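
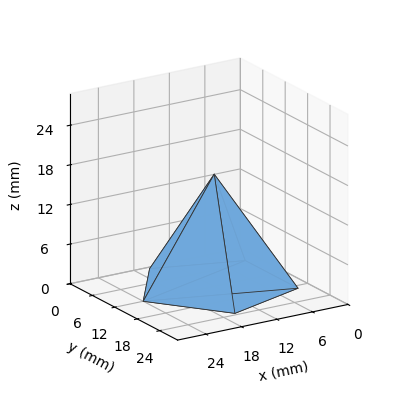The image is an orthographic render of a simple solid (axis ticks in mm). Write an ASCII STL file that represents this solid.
Reading the render: the shape is a regular 5-sided pyramid, base circumscribed radius ≈ 12 mm, apex at z ≈ 17 mm (dimensions read to the nearest mm from the axis ticks). For the STL, each face is triangulated and given an outward normal.

solid part
  facet normal 0.0000 0.0000 -1.0000
    outer loop
      vertex 2.29 19.05 0.00
      vertex 15.71 23.41 0.00
      vertex 24.00 12.00 0.00
    endloop
  endfacet
  facet normal 0.0000 0.0000 -1.0000
    outer loop
      vertex 2.29 4.95 0.00
      vertex 2.29 19.05 0.00
      vertex 24.00 12.00 0.00
    endloop
  endfacet
  facet normal 0.0000 0.0000 -1.0000
    outer loop
      vertex 15.71 0.59 0.00
      vertex 2.29 4.95 0.00
      vertex 24.00 12.00 0.00
    endloop
  endfacet
  facet normal 0.7025 0.5104 0.4959
    outer loop
      vertex 24.00 12.00 0.00
      vertex 15.71 23.41 0.00
      vertex 12.00 12.00 17.00
    endloop
  endfacet
  facet normal -0.2683 0.8259 0.4958
    outer loop
      vertex 15.71 23.41 0.00
      vertex 2.29 19.05 0.00
      vertex 12.00 12.00 17.00
    endloop
  endfacet
  facet normal -0.8683 0.0000 0.4960
    outer loop
      vertex 2.29 19.05 0.00
      vertex 2.29 4.95 0.00
      vertex 12.00 12.00 17.00
    endloop
  endfacet
  facet normal -0.2683 -0.8259 0.4958
    outer loop
      vertex 2.29 4.95 0.00
      vertex 15.71 0.59 0.00
      vertex 12.00 12.00 17.00
    endloop
  endfacet
  facet normal 0.7025 -0.5104 0.4959
    outer loop
      vertex 15.71 0.59 0.00
      vertex 24.00 12.00 0.00
      vertex 12.00 12.00 17.00
    endloop
  endfacet
endsolid part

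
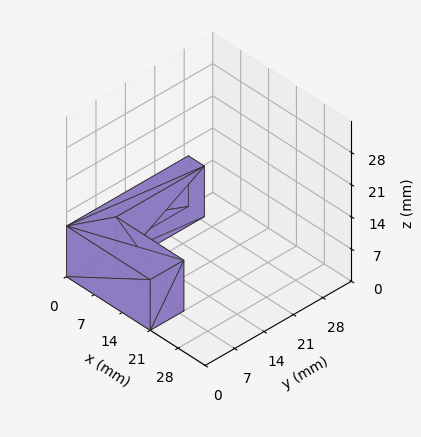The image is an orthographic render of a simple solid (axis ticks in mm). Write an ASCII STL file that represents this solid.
Reading the render: the shape is an L-shaped prism: outer 21 × 29 mm, arm thicknesses ≈ 8 mm (horizontal) and 4 mm (vertical), extruded 11 mm in z (dimensions read to the nearest mm from the axis ticks). For the STL, each face is triangulated and given an outward normal.

solid part
  facet normal 0.0000 0.0000 -1.0000
    outer loop
      vertex 21.000 8.000 0.000
      vertex 21.000 0.000 0.000
      vertex 0.000 0.000 0.000
    endloop
  endfacet
  facet normal 0.0000 0.0000 -1.0000
    outer loop
      vertex 4.000 8.000 0.000
      vertex 21.000 8.000 0.000
      vertex 0.000 0.000 0.000
    endloop
  endfacet
  facet normal 0.0000 0.0000 -1.0000
    outer loop
      vertex 4.000 29.000 0.000
      vertex 4.000 8.000 0.000
      vertex 0.000 0.000 0.000
    endloop
  endfacet
  facet normal 0.0000 0.0000 -1.0000
    outer loop
      vertex 0.000 29.000 0.000
      vertex 4.000 29.000 0.000
      vertex 0.000 0.000 0.000
    endloop
  endfacet
  facet normal 0.0000 0.0000 1.0000
    outer loop
      vertex 0.000 0.000 11.000
      vertex 21.000 0.000 11.000
      vertex 21.000 8.000 11.000
    endloop
  endfacet
  facet normal 0.0000 0.0000 1.0000
    outer loop
      vertex 0.000 0.000 11.000
      vertex 21.000 8.000 11.000
      vertex 4.000 8.000 11.000
    endloop
  endfacet
  facet normal 0.0000 0.0000 1.0000
    outer loop
      vertex 0.000 0.000 11.000
      vertex 4.000 8.000 11.000
      vertex 4.000 29.000 11.000
    endloop
  endfacet
  facet normal 0.0000 0.0000 1.0000
    outer loop
      vertex 0.000 0.000 11.000
      vertex 4.000 29.000 11.000
      vertex 0.000 29.000 11.000
    endloop
  endfacet
  facet normal 0.0000 -1.0000 0.0000
    outer loop
      vertex 0.000 0.000 0.000
      vertex 21.000 0.000 0.000
      vertex 21.000 0.000 11.000
    endloop
  endfacet
  facet normal 0.0000 -1.0000 0.0000
    outer loop
      vertex 0.000 0.000 0.000
      vertex 21.000 0.000 11.000
      vertex 0.000 0.000 11.000
    endloop
  endfacet
  facet normal 1.0000 0.0000 0.0000
    outer loop
      vertex 21.000 0.000 0.000
      vertex 21.000 8.000 0.000
      vertex 21.000 8.000 11.000
    endloop
  endfacet
  facet normal 1.0000 0.0000 0.0000
    outer loop
      vertex 21.000 0.000 0.000
      vertex 21.000 8.000 11.000
      vertex 21.000 0.000 11.000
    endloop
  endfacet
  facet normal 0.0000 1.0000 0.0000
    outer loop
      vertex 21.000 8.000 0.000
      vertex 4.000 8.000 0.000
      vertex 4.000 8.000 11.000
    endloop
  endfacet
  facet normal 0.0000 1.0000 0.0000
    outer loop
      vertex 21.000 8.000 0.000
      vertex 4.000 8.000 11.000
      vertex 21.000 8.000 11.000
    endloop
  endfacet
  facet normal 1.0000 0.0000 0.0000
    outer loop
      vertex 4.000 8.000 0.000
      vertex 4.000 29.000 0.000
      vertex 4.000 29.000 11.000
    endloop
  endfacet
  facet normal 1.0000 0.0000 0.0000
    outer loop
      vertex 4.000 8.000 0.000
      vertex 4.000 29.000 11.000
      vertex 4.000 8.000 11.000
    endloop
  endfacet
  facet normal 0.0000 1.0000 0.0000
    outer loop
      vertex 4.000 29.000 0.000
      vertex 0.000 29.000 0.000
      vertex 0.000 29.000 11.000
    endloop
  endfacet
  facet normal 0.0000 1.0000 0.0000
    outer loop
      vertex 4.000 29.000 0.000
      vertex 0.000 29.000 11.000
      vertex 4.000 29.000 11.000
    endloop
  endfacet
  facet normal -1.0000 0.0000 0.0000
    outer loop
      vertex 0.000 29.000 0.000
      vertex 0.000 0.000 0.000
      vertex 0.000 0.000 11.000
    endloop
  endfacet
  facet normal -1.0000 0.0000 0.0000
    outer loop
      vertex 0.000 29.000 0.000
      vertex 0.000 0.000 11.000
      vertex 0.000 29.000 11.000
    endloop
  endfacet
endsolid part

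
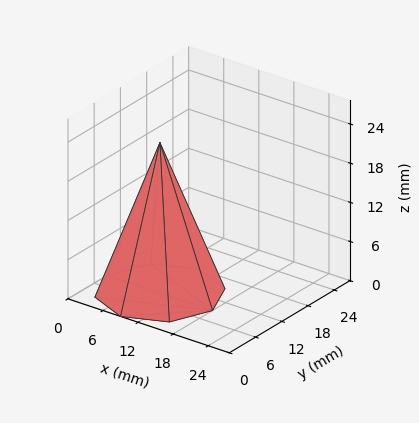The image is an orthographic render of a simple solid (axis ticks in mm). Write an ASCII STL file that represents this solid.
Reading the render: the shape is a regular 8-sided pyramid, base circumscribed radius ≈ 9 mm, apex at z ≈ 23 mm (dimensions read to the nearest mm from the axis ticks). For the STL, each face is triangulated and given an outward normal.

solid part
  facet normal 0.0000 0.0000 -1.0000
    outer loop
      vertex 9.00 18.00 0.00
      vertex 15.36 15.36 0.00
      vertex 18.00 9.00 0.00
    endloop
  endfacet
  facet normal 0.0000 0.0000 -1.0000
    outer loop
      vertex 2.64 15.36 0.00
      vertex 9.00 18.00 0.00
      vertex 18.00 9.00 0.00
    endloop
  endfacet
  facet normal 0.0000 0.0000 -1.0000
    outer loop
      vertex 0.00 9.00 0.00
      vertex 2.64 15.36 0.00
      vertex 18.00 9.00 0.00
    endloop
  endfacet
  facet normal 0.0000 0.0000 -1.0000
    outer loop
      vertex 2.64 2.64 0.00
      vertex 0.00 9.00 0.00
      vertex 18.00 9.00 0.00
    endloop
  endfacet
  facet normal 0.0000 0.0000 -1.0000
    outer loop
      vertex 9.00 0.00 0.00
      vertex 2.64 2.64 0.00
      vertex 18.00 9.00 0.00
    endloop
  endfacet
  facet normal 0.0000 0.0000 -1.0000
    outer loop
      vertex 15.36 2.64 0.00
      vertex 9.00 0.00 0.00
      vertex 18.00 9.00 0.00
    endloop
  endfacet
  facet normal 0.8686 0.3606 0.3399
    outer loop
      vertex 18.00 9.00 0.00
      vertex 15.36 15.36 0.00
      vertex 9.00 9.00 23.00
    endloop
  endfacet
  facet normal 0.3606 0.8686 0.3399
    outer loop
      vertex 15.36 15.36 0.00
      vertex 9.00 18.00 0.00
      vertex 9.00 9.00 23.00
    endloop
  endfacet
  facet normal -0.3606 0.8686 0.3399
    outer loop
      vertex 9.00 18.00 0.00
      vertex 2.64 15.36 0.00
      vertex 9.00 9.00 23.00
    endloop
  endfacet
  facet normal -0.8686 0.3606 0.3399
    outer loop
      vertex 2.64 15.36 0.00
      vertex 0.00 9.00 0.00
      vertex 9.00 9.00 23.00
    endloop
  endfacet
  facet normal -0.8686 -0.3606 0.3399
    outer loop
      vertex 0.00 9.00 0.00
      vertex 2.64 2.64 0.00
      vertex 9.00 9.00 23.00
    endloop
  endfacet
  facet normal -0.3606 -0.8686 0.3399
    outer loop
      vertex 2.64 2.64 0.00
      vertex 9.00 0.00 0.00
      vertex 9.00 9.00 23.00
    endloop
  endfacet
  facet normal 0.3606 -0.8686 0.3399
    outer loop
      vertex 9.00 0.00 0.00
      vertex 15.36 2.64 0.00
      vertex 9.00 9.00 23.00
    endloop
  endfacet
  facet normal 0.8686 -0.3606 0.3399
    outer loop
      vertex 15.36 2.64 0.00
      vertex 18.00 9.00 0.00
      vertex 9.00 9.00 23.00
    endloop
  endfacet
endsolid part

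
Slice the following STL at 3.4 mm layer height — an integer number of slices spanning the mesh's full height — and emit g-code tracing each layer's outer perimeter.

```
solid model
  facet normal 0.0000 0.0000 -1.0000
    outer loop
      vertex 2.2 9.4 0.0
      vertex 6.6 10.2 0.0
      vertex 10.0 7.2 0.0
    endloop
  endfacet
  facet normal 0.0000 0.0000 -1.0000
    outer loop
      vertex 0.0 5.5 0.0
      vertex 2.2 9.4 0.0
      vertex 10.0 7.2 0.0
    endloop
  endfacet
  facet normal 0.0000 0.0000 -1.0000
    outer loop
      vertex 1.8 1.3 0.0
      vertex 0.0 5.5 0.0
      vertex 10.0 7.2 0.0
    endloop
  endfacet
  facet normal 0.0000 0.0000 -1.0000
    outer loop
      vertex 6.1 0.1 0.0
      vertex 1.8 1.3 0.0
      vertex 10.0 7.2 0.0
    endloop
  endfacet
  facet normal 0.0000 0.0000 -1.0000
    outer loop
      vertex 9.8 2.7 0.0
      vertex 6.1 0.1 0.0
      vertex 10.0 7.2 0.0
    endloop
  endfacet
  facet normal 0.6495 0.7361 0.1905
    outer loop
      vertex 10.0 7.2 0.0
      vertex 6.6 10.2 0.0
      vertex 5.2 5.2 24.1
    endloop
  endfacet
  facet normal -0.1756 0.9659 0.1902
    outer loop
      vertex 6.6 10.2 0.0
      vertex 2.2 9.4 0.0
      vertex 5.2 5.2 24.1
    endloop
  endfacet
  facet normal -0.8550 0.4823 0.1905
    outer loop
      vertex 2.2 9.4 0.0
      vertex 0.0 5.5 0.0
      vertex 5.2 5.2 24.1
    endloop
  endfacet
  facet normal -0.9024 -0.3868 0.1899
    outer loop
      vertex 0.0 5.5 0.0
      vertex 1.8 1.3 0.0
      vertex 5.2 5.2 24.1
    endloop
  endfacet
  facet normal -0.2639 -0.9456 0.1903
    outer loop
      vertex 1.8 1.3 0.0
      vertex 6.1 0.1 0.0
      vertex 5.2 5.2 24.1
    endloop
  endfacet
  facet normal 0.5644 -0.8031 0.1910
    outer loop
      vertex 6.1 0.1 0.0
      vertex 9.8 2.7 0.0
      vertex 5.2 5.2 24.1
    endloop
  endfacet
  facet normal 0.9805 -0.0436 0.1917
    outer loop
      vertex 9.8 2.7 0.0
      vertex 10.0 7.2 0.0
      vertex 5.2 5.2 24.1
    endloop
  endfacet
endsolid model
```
; perimeter-only toolpath
G21 ; units = mm
G90 ; absolute positioning
G28 ; home
; layer 1
G0 Z3.4
G0 X9.3 Y6.9
G1 X6.4 Y9.5
G1 X2.6 Y8.8
G1 X0.7 Y5.5
G1 X2.3 Y1.9
G1 X6.0 Y0.8
G1 X9.1 Y3.1
G1 X9.3 Y6.9
; layer 2
G0 Z6.9
G0 X8.6 Y6.6
G1 X6.2 Y8.8
G1 X3.1 Y8.2
G1 X1.5 Y5.4
G1 X2.8 Y2.4
G1 X5.8 Y1.6
G1 X8.5 Y3.4
G1 X8.6 Y6.6
; layer 3
G0 Z10.3
G0 X7.9 Y6.3
G1 X6.0 Y8.1
G1 X3.5 Y7.6
G1 X2.2 Y5.4
G1 X3.3 Y3.0
G1 X5.7 Y2.3
G1 X7.8 Y3.8
G1 X7.9 Y6.3
; layer 4
G0 Z13.8
G0 X7.3 Y6.1
G1 X5.8 Y7.3
G1 X3.9 Y7.0
G1 X3.0 Y5.3
G1 X3.7 Y3.5
G1 X5.6 Y3.0
G1 X7.2 Y4.1
G1 X7.3 Y6.1
; layer 5
G0 Z17.2
G0 X6.6 Y5.8
G1 X5.6 Y6.6
G1 X4.3 Y6.4
G1 X3.7 Y5.3
G1 X4.2 Y4.1
G1 X5.5 Y3.7
G1 X6.5 Y4.5
G1 X6.6 Y5.8
; layer 6
G0 Z20.7
G0 X5.9 Y5.5
G1 X5.4 Y5.9
G1 X4.8 Y5.8
G1 X4.5 Y5.2
G1 X4.7 Y4.6
G1 X5.3 Y4.5
G1 X5.9 Y4.8
G1 X5.9 Y5.5
M2 ; end

The solid is a regular 7-sided pyramid, base circumscribed radius ≈ 5.2 mm, apex at z ≈ 24.1 mm. Slicing at Δz = 3.4 mm — 7 equal slices spanning the solid's height, so layer i sits at z = i·h/7 — gives 6 non-empty perimeters. Each is a 7-segment closed polygon; G0 lifts to the layer z and rapids to the start vertex, then G1 traces the edges. The cross-section shrinks linearly with z (the slice at the apex is degenerate and omitted).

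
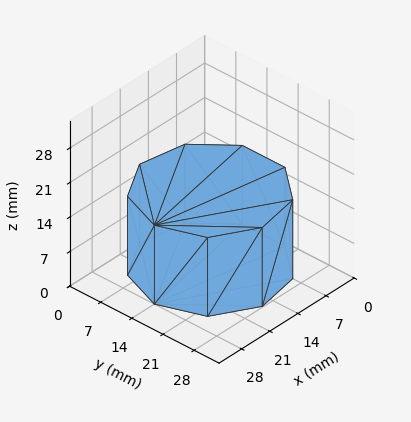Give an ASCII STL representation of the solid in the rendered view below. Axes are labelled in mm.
Reading the render: the shape is a regular 9-sided prism (a cylinder approximated with 9 flat sides), circumscribed radius ≈ 14 mm, height ≈ 16 mm (dimensions read to the nearest mm from the axis ticks). For the STL, each face is triangulated and given an outward normal.

solid part
  facet normal 0.0000 0.0000 -1.0000
    outer loop
      vertex 16.43 27.79 0.00
      vertex 24.72 23.00 0.00
      vertex 28.00 14.00 0.00
    endloop
  endfacet
  facet normal 0.0000 0.0000 -1.0000
    outer loop
      vertex 7.00 26.12 0.00
      vertex 16.43 27.79 0.00
      vertex 28.00 14.00 0.00
    endloop
  endfacet
  facet normal 0.0000 0.0000 -1.0000
    outer loop
      vertex 0.84 18.79 0.00
      vertex 7.00 26.12 0.00
      vertex 28.00 14.00 0.00
    endloop
  endfacet
  facet normal 0.0000 0.0000 -1.0000
    outer loop
      vertex 0.84 9.21 0.00
      vertex 0.84 18.79 0.00
      vertex 28.00 14.00 0.00
    endloop
  endfacet
  facet normal 0.0000 0.0000 -1.0000
    outer loop
      vertex 7.00 1.88 0.00
      vertex 0.84 9.21 0.00
      vertex 28.00 14.00 0.00
    endloop
  endfacet
  facet normal 0.0000 0.0000 -1.0000
    outer loop
      vertex 16.43 0.21 0.00
      vertex 7.00 1.88 0.00
      vertex 28.00 14.00 0.00
    endloop
  endfacet
  facet normal 0.0000 0.0000 -1.0000
    outer loop
      vertex 24.72 5.00 0.00
      vertex 16.43 0.21 0.00
      vertex 28.00 14.00 0.00
    endloop
  endfacet
  facet normal 0.0000 0.0000 1.0000
    outer loop
      vertex 28.00 14.00 16.00
      vertex 24.72 23.00 16.00
      vertex 16.43 27.79 16.00
    endloop
  endfacet
  facet normal 0.0000 0.0000 1.0000
    outer loop
      vertex 28.00 14.00 16.00
      vertex 16.43 27.79 16.00
      vertex 7.00 26.12 16.00
    endloop
  endfacet
  facet normal 0.0000 0.0000 1.0000
    outer loop
      vertex 28.00 14.00 16.00
      vertex 7.00 26.12 16.00
      vertex 0.84 18.79 16.00
    endloop
  endfacet
  facet normal 0.0000 0.0000 1.0000
    outer loop
      vertex 28.00 14.00 16.00
      vertex 0.84 18.79 16.00
      vertex 0.84 9.21 16.00
    endloop
  endfacet
  facet normal 0.0000 0.0000 1.0000
    outer loop
      vertex 28.00 14.00 16.00
      vertex 0.84 9.21 16.00
      vertex 7.00 1.88 16.00
    endloop
  endfacet
  facet normal 0.0000 0.0000 1.0000
    outer loop
      vertex 28.00 14.00 16.00
      vertex 7.00 1.88 16.00
      vertex 16.43 0.21 16.00
    endloop
  endfacet
  facet normal 0.0000 0.0000 1.0000
    outer loop
      vertex 28.00 14.00 16.00
      vertex 16.43 0.21 16.00
      vertex 24.72 5.00 16.00
    endloop
  endfacet
  facet normal 0.9395 0.3424 0.0000
    outer loop
      vertex 28.00 14.00 0.00
      vertex 24.72 23.00 0.00
      vertex 24.72 23.00 16.00
    endloop
  endfacet
  facet normal 0.9395 0.3424 0.0000
    outer loop
      vertex 28.00 14.00 0.00
      vertex 24.72 23.00 16.00
      vertex 28.00 14.00 16.00
    endloop
  endfacet
  facet normal 0.5003 0.8659 0.0000
    outer loop
      vertex 24.72 23.00 0.00
      vertex 16.43 27.79 0.00
      vertex 16.43 27.79 16.00
    endloop
  endfacet
  facet normal 0.5003 0.8659 0.0000
    outer loop
      vertex 24.72 23.00 0.00
      vertex 16.43 27.79 16.00
      vertex 24.72 23.00 16.00
    endloop
  endfacet
  facet normal -0.1744 0.9847 0.0000
    outer loop
      vertex 16.43 27.79 0.00
      vertex 7.00 26.12 0.00
      vertex 7.00 26.12 16.00
    endloop
  endfacet
  facet normal -0.1744 0.9847 0.0000
    outer loop
      vertex 16.43 27.79 0.00
      vertex 7.00 26.12 16.00
      vertex 16.43 27.79 16.00
    endloop
  endfacet
  facet normal -0.7656 0.6434 0.0000
    outer loop
      vertex 7.00 26.12 0.00
      vertex 0.84 18.79 0.00
      vertex 0.84 18.79 16.00
    endloop
  endfacet
  facet normal -0.7656 0.6434 0.0000
    outer loop
      vertex 7.00 26.12 0.00
      vertex 0.84 18.79 16.00
      vertex 7.00 26.12 16.00
    endloop
  endfacet
  facet normal -1.0000 0.0000 0.0000
    outer loop
      vertex 0.84 18.79 0.00
      vertex 0.84 9.21 0.00
      vertex 0.84 9.21 16.00
    endloop
  endfacet
  facet normal -1.0000 0.0000 0.0000
    outer loop
      vertex 0.84 18.79 0.00
      vertex 0.84 9.21 16.00
      vertex 0.84 18.79 16.00
    endloop
  endfacet
  facet normal -0.7656 -0.6434 0.0000
    outer loop
      vertex 0.84 9.21 0.00
      vertex 7.00 1.88 0.00
      vertex 7.00 1.88 16.00
    endloop
  endfacet
  facet normal -0.7656 -0.6434 0.0000
    outer loop
      vertex 0.84 9.21 0.00
      vertex 7.00 1.88 16.00
      vertex 0.84 9.21 16.00
    endloop
  endfacet
  facet normal -0.1744 -0.9847 0.0000
    outer loop
      vertex 7.00 1.88 0.00
      vertex 16.43 0.21 0.00
      vertex 16.43 0.21 16.00
    endloop
  endfacet
  facet normal -0.1744 -0.9847 0.0000
    outer loop
      vertex 7.00 1.88 0.00
      vertex 16.43 0.21 16.00
      vertex 7.00 1.88 16.00
    endloop
  endfacet
  facet normal 0.5003 -0.8659 0.0000
    outer loop
      vertex 16.43 0.21 0.00
      vertex 24.72 5.00 0.00
      vertex 24.72 5.00 16.00
    endloop
  endfacet
  facet normal 0.5003 -0.8659 0.0000
    outer loop
      vertex 16.43 0.21 0.00
      vertex 24.72 5.00 16.00
      vertex 16.43 0.21 16.00
    endloop
  endfacet
  facet normal 0.9395 -0.3424 0.0000
    outer loop
      vertex 24.72 5.00 0.00
      vertex 28.00 14.00 0.00
      vertex 28.00 14.00 16.00
    endloop
  endfacet
  facet normal 0.9395 -0.3424 0.0000
    outer loop
      vertex 24.72 5.00 0.00
      vertex 28.00 14.00 16.00
      vertex 24.72 5.00 16.00
    endloop
  endfacet
endsolid part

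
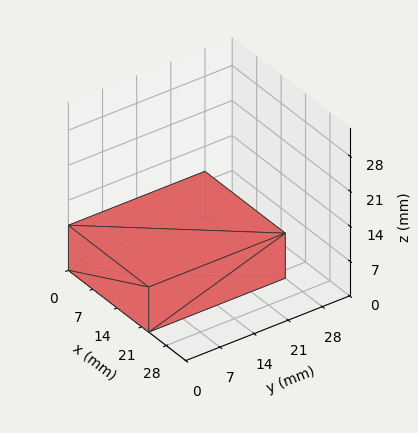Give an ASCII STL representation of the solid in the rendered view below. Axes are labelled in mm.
Reading the render: the shape is a rectangular box, roughly 23 × 28 mm footprint and 9 mm tall (dimensions read to the nearest mm from the axis ticks). For the STL, each face is triangulated and given an outward normal.

solid part
  facet normal 0.0000 0.0000 -1.0000
    outer loop
      vertex 23.000 28.000 0.000
      vertex 23.000 0.000 0.000
      vertex 0.000 0.000 0.000
    endloop
  endfacet
  facet normal 0.0000 0.0000 -1.0000
    outer loop
      vertex 0.000 28.000 0.000
      vertex 23.000 28.000 0.000
      vertex 0.000 0.000 0.000
    endloop
  endfacet
  facet normal 0.0000 0.0000 1.0000
    outer loop
      vertex 0.000 0.000 9.000
      vertex 23.000 0.000 9.000
      vertex 23.000 28.000 9.000
    endloop
  endfacet
  facet normal 0.0000 0.0000 1.0000
    outer loop
      vertex 0.000 0.000 9.000
      vertex 23.000 28.000 9.000
      vertex 0.000 28.000 9.000
    endloop
  endfacet
  facet normal 0.0000 -1.0000 0.0000
    outer loop
      vertex 0.000 0.000 0.000
      vertex 23.000 0.000 0.000
      vertex 23.000 0.000 9.000
    endloop
  endfacet
  facet normal 0.0000 -1.0000 0.0000
    outer loop
      vertex 0.000 0.000 0.000
      vertex 23.000 0.000 9.000
      vertex 0.000 0.000 9.000
    endloop
  endfacet
  facet normal 0.0000 1.0000 0.0000
    outer loop
      vertex 23.000 28.000 9.000
      vertex 23.000 28.000 0.000
      vertex 0.000 28.000 0.000
    endloop
  endfacet
  facet normal 0.0000 1.0000 0.0000
    outer loop
      vertex 0.000 28.000 9.000
      vertex 23.000 28.000 9.000
      vertex 0.000 28.000 0.000
    endloop
  endfacet
  facet normal -1.0000 0.0000 0.0000
    outer loop
      vertex 0.000 28.000 9.000
      vertex 0.000 28.000 0.000
      vertex 0.000 0.000 0.000
    endloop
  endfacet
  facet normal -1.0000 0.0000 0.0000
    outer loop
      vertex 0.000 0.000 9.000
      vertex 0.000 28.000 9.000
      vertex 0.000 0.000 0.000
    endloop
  endfacet
  facet normal 1.0000 0.0000 0.0000
    outer loop
      vertex 23.000 0.000 0.000
      vertex 23.000 28.000 0.000
      vertex 23.000 28.000 9.000
    endloop
  endfacet
  facet normal 1.0000 0.0000 0.0000
    outer loop
      vertex 23.000 0.000 0.000
      vertex 23.000 28.000 9.000
      vertex 23.000 0.000 9.000
    endloop
  endfacet
endsolid part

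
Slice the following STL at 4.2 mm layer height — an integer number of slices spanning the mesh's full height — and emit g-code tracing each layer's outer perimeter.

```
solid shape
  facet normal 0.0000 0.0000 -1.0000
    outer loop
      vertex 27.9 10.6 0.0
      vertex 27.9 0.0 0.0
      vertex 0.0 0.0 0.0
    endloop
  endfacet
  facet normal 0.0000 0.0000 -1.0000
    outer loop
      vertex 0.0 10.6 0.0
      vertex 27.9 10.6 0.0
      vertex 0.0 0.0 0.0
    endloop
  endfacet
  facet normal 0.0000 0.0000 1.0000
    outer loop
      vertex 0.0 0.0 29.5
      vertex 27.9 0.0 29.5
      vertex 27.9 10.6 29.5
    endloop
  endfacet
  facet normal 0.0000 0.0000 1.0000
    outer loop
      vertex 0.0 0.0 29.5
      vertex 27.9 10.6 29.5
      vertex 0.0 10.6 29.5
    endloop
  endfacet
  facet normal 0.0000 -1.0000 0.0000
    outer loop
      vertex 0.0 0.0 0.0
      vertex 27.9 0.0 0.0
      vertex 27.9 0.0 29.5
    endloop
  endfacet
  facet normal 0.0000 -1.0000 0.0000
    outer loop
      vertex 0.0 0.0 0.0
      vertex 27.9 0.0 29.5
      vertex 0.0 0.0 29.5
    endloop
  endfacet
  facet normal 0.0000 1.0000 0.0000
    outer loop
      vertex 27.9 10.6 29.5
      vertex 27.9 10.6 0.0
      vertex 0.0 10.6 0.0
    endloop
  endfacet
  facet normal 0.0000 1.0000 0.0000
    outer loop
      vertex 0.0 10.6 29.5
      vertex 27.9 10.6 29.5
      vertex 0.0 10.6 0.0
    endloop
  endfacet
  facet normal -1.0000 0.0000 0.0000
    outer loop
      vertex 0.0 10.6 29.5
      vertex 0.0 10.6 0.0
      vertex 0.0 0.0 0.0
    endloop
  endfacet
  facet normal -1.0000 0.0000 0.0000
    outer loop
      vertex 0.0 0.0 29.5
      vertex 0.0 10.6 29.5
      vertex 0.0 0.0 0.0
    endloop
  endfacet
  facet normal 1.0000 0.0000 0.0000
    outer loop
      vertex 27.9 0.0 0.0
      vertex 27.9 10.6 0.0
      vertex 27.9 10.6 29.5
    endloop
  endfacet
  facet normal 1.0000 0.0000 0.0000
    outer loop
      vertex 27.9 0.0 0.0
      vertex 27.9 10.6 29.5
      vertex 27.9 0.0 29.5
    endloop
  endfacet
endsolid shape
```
; perimeter-only toolpath
G21 ; units = mm
G90 ; absolute positioning
G28 ; home
; layer 1
G0 Z4.2
G0 X0.0 Y0.0
G1 X27.9 Y0.0
G1 X27.9 Y10.6
G1 X0.0 Y10.6
G1 X0.0 Y0.0
; layer 2
G0 Z8.4
G0 X0.0 Y0.0
G1 X27.9 Y0.0
G1 X27.9 Y10.6
G1 X0.0 Y10.6
G1 X0.0 Y0.0
; layer 3
G0 Z12.6
G0 X0.0 Y0.0
G1 X27.9 Y0.0
G1 X27.9 Y10.6
G1 X0.0 Y10.6
G1 X0.0 Y0.0
; layer 4
G0 Z16.9
G0 X0.0 Y0.0
G1 X27.9 Y0.0
G1 X27.9 Y10.6
G1 X0.0 Y10.6
G1 X0.0 Y0.0
; layer 5
G0 Z21.1
G0 X0.0 Y0.0
G1 X27.9 Y0.0
G1 X27.9 Y10.6
G1 X0.0 Y10.6
G1 X0.0 Y0.0
; layer 6
G0 Z25.3
G0 X0.0 Y0.0
G1 X27.9 Y0.0
G1 X27.9 Y10.6
G1 X0.0 Y10.6
G1 X0.0 Y0.0
; layer 7
G0 Z29.5
G0 X0.0 Y0.0
G1 X27.9 Y0.0
G1 X27.9 Y10.6
G1 X0.0 Y10.6
G1 X0.0 Y0.0
M2 ; end

The solid is a rectangular box, roughly 27.9 × 10.6 mm footprint and 29.5 mm tall. Slicing at Δz = 4.2 mm — 7 equal slices spanning the solid's height, so layer i sits at z = i·h/7 — gives 7 non-empty perimeters. Each is a 4-segment closed polygon; G0 lifts to the layer z and rapids to the start vertex, then G1 traces the edges.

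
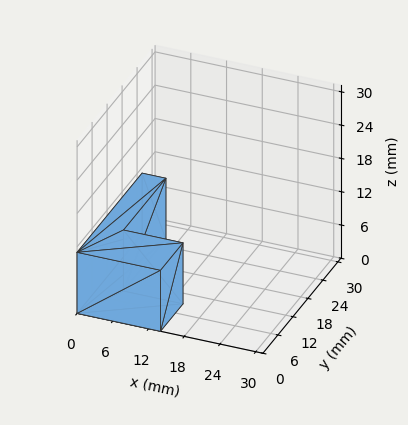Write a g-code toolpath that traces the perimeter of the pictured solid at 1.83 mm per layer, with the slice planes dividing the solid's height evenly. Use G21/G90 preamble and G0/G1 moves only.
Reading the render: the shape is an L-shaped prism: outer 14 × 26 mm, arm thicknesses ≈ 9 mm (horizontal) and 4 mm (vertical), extruded 11 mm in z (dimensions read to the nearest mm from the axis ticks). For the g-code, the solid's height is divided into equal slices at the stated Δz and each level perimeter traced with G1 moves after a G0 lift.

; perimeter-only toolpath
G21 ; units = mm
G90 ; absolute positioning
G28 ; home
; layer 1
G0 Z1.83
G0 X0.00 Y0.00
G1 X14.00 Y0.00
G1 X14.00 Y9.00
G1 X4.00 Y9.00
G1 X4.00 Y26.00
G1 X0.00 Y26.00
G1 X0.00 Y0.00
; layer 2
G0 Z3.67
G0 X0.00 Y0.00
G1 X14.00 Y0.00
G1 X14.00 Y9.00
G1 X4.00 Y9.00
G1 X4.00 Y26.00
G1 X0.00 Y26.00
G1 X0.00 Y0.00
; layer 3
G0 Z5.50
G0 X0.00 Y0.00
G1 X14.00 Y0.00
G1 X14.00 Y9.00
G1 X4.00 Y9.00
G1 X4.00 Y26.00
G1 X0.00 Y26.00
G1 X0.00 Y0.00
; layer 4
G0 Z7.33
G0 X0.00 Y0.00
G1 X14.00 Y0.00
G1 X14.00 Y9.00
G1 X4.00 Y9.00
G1 X4.00 Y26.00
G1 X0.00 Y26.00
G1 X0.00 Y0.00
; layer 5
G0 Z9.17
G0 X0.00 Y0.00
G1 X14.00 Y0.00
G1 X14.00 Y9.00
G1 X4.00 Y9.00
G1 X4.00 Y26.00
G1 X0.00 Y26.00
G1 X0.00 Y0.00
; layer 6
G0 Z11.00
G0 X0.00 Y0.00
G1 X14.00 Y0.00
G1 X14.00 Y9.00
G1 X4.00 Y9.00
G1 X4.00 Y26.00
G1 X0.00 Y26.00
G1 X0.00 Y0.00
M2 ; end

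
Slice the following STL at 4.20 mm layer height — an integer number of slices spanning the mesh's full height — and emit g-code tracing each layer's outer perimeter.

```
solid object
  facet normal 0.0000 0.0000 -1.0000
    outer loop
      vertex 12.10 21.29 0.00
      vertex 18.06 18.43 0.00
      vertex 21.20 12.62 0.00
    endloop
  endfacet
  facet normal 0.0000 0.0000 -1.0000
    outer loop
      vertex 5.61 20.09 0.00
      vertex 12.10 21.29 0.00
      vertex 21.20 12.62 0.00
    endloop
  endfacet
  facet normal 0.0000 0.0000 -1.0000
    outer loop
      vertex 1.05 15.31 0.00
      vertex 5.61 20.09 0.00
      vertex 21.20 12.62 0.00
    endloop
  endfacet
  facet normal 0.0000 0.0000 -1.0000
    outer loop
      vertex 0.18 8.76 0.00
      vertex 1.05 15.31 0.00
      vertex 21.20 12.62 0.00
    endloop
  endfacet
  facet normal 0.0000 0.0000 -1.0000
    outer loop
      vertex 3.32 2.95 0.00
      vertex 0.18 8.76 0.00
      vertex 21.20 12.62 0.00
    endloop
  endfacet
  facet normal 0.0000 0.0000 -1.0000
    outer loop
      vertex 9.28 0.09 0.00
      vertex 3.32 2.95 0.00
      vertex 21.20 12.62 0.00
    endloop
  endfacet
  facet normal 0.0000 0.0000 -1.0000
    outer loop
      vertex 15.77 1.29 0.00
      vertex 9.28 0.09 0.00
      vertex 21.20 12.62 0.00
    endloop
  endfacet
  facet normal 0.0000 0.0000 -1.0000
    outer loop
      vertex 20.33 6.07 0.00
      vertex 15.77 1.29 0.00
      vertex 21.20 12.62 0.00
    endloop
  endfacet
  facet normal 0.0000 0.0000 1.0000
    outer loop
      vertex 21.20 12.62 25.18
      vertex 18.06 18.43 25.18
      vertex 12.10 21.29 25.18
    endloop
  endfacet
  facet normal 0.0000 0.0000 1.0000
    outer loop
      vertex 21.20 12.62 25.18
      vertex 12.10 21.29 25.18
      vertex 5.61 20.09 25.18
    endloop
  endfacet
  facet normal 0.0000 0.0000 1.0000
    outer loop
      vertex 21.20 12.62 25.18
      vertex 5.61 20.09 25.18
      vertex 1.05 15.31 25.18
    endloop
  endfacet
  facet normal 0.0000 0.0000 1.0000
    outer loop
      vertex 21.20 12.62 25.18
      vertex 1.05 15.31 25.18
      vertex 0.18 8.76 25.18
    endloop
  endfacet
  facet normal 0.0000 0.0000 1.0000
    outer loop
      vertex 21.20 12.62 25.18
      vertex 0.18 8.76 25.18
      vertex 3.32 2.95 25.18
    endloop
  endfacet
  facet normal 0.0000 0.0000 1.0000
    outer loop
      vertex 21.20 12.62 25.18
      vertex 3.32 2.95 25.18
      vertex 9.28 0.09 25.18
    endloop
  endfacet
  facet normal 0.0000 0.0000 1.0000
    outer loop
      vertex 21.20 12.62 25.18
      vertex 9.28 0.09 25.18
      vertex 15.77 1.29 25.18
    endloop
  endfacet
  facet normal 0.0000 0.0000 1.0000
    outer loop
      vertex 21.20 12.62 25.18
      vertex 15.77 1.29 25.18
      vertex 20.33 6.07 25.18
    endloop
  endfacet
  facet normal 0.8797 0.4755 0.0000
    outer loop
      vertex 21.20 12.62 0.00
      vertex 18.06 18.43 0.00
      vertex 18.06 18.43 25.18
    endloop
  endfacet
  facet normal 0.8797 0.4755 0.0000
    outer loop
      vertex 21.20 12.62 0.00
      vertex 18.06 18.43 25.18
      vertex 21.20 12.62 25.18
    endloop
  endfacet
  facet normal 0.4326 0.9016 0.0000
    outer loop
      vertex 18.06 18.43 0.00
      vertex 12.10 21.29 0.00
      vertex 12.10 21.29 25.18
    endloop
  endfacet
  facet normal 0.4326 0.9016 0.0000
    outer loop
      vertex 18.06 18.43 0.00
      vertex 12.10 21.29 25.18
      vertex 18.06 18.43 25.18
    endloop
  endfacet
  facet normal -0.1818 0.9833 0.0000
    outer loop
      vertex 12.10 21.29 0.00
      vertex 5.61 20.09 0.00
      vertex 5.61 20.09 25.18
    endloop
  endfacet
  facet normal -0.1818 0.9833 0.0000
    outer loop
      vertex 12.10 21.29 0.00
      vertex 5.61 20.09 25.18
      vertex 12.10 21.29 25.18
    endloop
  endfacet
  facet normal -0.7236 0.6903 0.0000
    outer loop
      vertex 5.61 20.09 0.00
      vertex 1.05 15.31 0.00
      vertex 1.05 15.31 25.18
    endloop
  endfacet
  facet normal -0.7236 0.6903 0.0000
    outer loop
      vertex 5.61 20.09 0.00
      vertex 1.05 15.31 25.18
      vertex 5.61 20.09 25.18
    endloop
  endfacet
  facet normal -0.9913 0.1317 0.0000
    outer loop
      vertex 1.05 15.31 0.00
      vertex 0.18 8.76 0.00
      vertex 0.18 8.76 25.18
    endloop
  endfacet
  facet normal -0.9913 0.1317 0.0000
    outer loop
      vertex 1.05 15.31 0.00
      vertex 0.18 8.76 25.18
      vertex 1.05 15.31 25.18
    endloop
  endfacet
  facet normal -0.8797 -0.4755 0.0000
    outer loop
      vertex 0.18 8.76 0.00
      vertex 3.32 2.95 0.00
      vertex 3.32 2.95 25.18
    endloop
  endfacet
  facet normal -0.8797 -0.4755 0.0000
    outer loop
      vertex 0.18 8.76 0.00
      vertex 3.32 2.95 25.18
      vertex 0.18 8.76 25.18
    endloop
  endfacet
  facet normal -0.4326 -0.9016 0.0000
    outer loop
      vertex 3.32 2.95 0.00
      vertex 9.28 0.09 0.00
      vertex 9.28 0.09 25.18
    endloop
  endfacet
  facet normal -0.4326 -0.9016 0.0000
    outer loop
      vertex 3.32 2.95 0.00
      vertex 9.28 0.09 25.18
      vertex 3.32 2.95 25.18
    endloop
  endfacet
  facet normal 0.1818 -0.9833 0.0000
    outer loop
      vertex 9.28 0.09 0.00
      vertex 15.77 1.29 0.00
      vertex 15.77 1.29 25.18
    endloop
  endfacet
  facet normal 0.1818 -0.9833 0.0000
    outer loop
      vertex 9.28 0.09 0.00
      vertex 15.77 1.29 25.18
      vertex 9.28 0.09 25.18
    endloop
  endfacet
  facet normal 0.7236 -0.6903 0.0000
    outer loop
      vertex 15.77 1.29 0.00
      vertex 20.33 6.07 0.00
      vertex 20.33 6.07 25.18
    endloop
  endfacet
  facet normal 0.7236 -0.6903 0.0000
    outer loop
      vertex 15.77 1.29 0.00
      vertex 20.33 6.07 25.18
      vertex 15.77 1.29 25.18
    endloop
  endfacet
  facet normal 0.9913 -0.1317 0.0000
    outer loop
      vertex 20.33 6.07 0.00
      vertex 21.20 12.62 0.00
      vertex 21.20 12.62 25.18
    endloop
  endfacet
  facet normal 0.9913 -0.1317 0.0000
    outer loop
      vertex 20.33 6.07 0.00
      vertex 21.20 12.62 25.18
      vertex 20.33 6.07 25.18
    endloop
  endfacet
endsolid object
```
; perimeter-only toolpath
G21 ; units = mm
G90 ; absolute positioning
G28 ; home
; layer 1
G0 Z4.20
G0 X21.20 Y12.62
G1 X18.06 Y18.43
G1 X12.10 Y21.29
G1 X5.61 Y20.09
G1 X1.05 Y15.31
G1 X0.18 Y8.76
G1 X3.32 Y2.95
G1 X9.28 Y0.09
G1 X15.77 Y1.29
G1 X20.33 Y6.07
G1 X21.20 Y12.62
; layer 2
G0 Z8.39
G0 X21.20 Y12.62
G1 X18.06 Y18.43
G1 X12.10 Y21.29
G1 X5.61 Y20.09
G1 X1.05 Y15.31
G1 X0.18 Y8.76
G1 X3.32 Y2.95
G1 X9.28 Y0.09
G1 X15.77 Y1.29
G1 X20.33 Y6.07
G1 X21.20 Y12.62
; layer 3
G0 Z12.59
G0 X21.20 Y12.62
G1 X18.06 Y18.43
G1 X12.10 Y21.29
G1 X5.61 Y20.09
G1 X1.05 Y15.31
G1 X0.18 Y8.76
G1 X3.32 Y2.95
G1 X9.28 Y0.09
G1 X15.77 Y1.29
G1 X20.33 Y6.07
G1 X21.20 Y12.62
; layer 4
G0 Z16.79
G0 X21.20 Y12.62
G1 X18.06 Y18.43
G1 X12.10 Y21.29
G1 X5.61 Y20.09
G1 X1.05 Y15.31
G1 X0.18 Y8.76
G1 X3.32 Y2.95
G1 X9.28 Y0.09
G1 X15.77 Y1.29
G1 X20.33 Y6.07
G1 X21.20 Y12.62
; layer 5
G0 Z20.98
G0 X21.20 Y12.62
G1 X18.06 Y18.43
G1 X12.10 Y21.29
G1 X5.61 Y20.09
G1 X1.05 Y15.31
G1 X0.18 Y8.76
G1 X3.32 Y2.95
G1 X9.28 Y0.09
G1 X15.77 Y1.29
G1 X20.33 Y6.07
G1 X21.20 Y12.62
; layer 6
G0 Z25.18
G0 X21.20 Y12.62
G1 X18.06 Y18.43
G1 X12.10 Y21.29
G1 X5.61 Y20.09
G1 X1.05 Y15.31
G1 X0.18 Y8.76
G1 X3.32 Y2.95
G1 X9.28 Y0.09
G1 X15.77 Y1.29
G1 X20.33 Y6.07
G1 X21.20 Y12.62
M2 ; end

The solid is a regular 10-sided prism (a cylinder approximated with 10 flat sides), circumscribed radius ≈ 10.7 mm, height ≈ 25.2 mm. Slicing at Δz = 4.20 mm — 6 equal slices spanning the solid's height, so layer i sits at z = i·h/6 — gives 6 non-empty perimeters. Each is a 10-segment closed polygon; G0 lifts to the layer z and rapids to the start vertex, then G1 traces the edges.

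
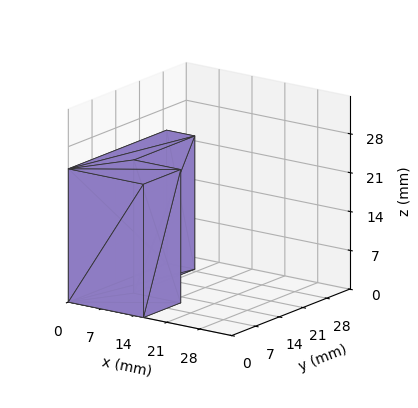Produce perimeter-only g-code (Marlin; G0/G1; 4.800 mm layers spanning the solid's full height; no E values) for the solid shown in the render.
Reading the render: the shape is an L-shaped prism: outer 16 × 29 mm, arm thicknesses ≈ 11 mm (horizontal) and 6 mm (vertical), extruded 24 mm in z (dimensions read to the nearest mm from the axis ticks). For the g-code, the solid's height is divided into equal slices at the stated Δz and each level perimeter traced with G1 moves after a G0 lift.

; perimeter-only toolpath
G21 ; units = mm
G90 ; absolute positioning
G28 ; home
; layer 1
G0 Z4.800
G0 X0.000 Y0.000
G1 X16.000 Y0.000
G1 X16.000 Y11.000
G1 X6.000 Y11.000
G1 X6.000 Y29.000
G1 X0.000 Y29.000
G1 X0.000 Y0.000
; layer 2
G0 Z9.600
G0 X0.000 Y0.000
G1 X16.000 Y0.000
G1 X16.000 Y11.000
G1 X6.000 Y11.000
G1 X6.000 Y29.000
G1 X0.000 Y29.000
G1 X0.000 Y0.000
; layer 3
G0 Z14.400
G0 X0.000 Y0.000
G1 X16.000 Y0.000
G1 X16.000 Y11.000
G1 X6.000 Y11.000
G1 X6.000 Y29.000
G1 X0.000 Y29.000
G1 X0.000 Y0.000
; layer 4
G0 Z19.200
G0 X0.000 Y0.000
G1 X16.000 Y0.000
G1 X16.000 Y11.000
G1 X6.000 Y11.000
G1 X6.000 Y29.000
G1 X0.000 Y29.000
G1 X0.000 Y0.000
; layer 5
G0 Z24.000
G0 X0.000 Y0.000
G1 X16.000 Y0.000
G1 X16.000 Y11.000
G1 X6.000 Y11.000
G1 X6.000 Y29.000
G1 X0.000 Y29.000
G1 X0.000 Y0.000
M2 ; end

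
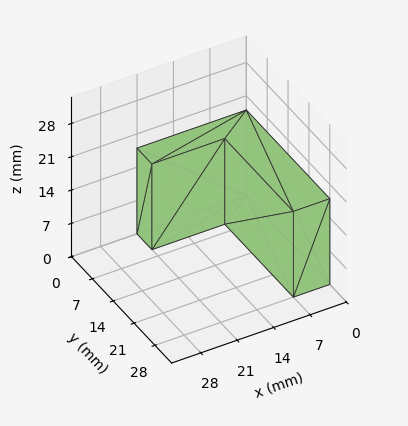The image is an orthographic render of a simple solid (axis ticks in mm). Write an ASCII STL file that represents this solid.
Reading the render: the shape is an L-shaped prism: outer 21 × 28 mm, arm thicknesses ≈ 5 mm (horizontal) and 7 mm (vertical), extruded 18 mm in z (dimensions read to the nearest mm from the axis ticks). For the STL, each face is triangulated and given an outward normal.

solid part
  facet normal 0.0000 0.0000 -1.0000
    outer loop
      vertex 21.0 5.0 0.0
      vertex 21.0 0.0 0.0
      vertex 0.0 0.0 0.0
    endloop
  endfacet
  facet normal 0.0000 0.0000 -1.0000
    outer loop
      vertex 7.0 5.0 0.0
      vertex 21.0 5.0 0.0
      vertex 0.0 0.0 0.0
    endloop
  endfacet
  facet normal 0.0000 0.0000 -1.0000
    outer loop
      vertex 7.0 28.0 0.0
      vertex 7.0 5.0 0.0
      vertex 0.0 0.0 0.0
    endloop
  endfacet
  facet normal 0.0000 0.0000 -1.0000
    outer loop
      vertex 0.0 28.0 0.0
      vertex 7.0 28.0 0.0
      vertex 0.0 0.0 0.0
    endloop
  endfacet
  facet normal 0.0000 0.0000 1.0000
    outer loop
      vertex 0.0 0.0 18.0
      vertex 21.0 0.0 18.0
      vertex 21.0 5.0 18.0
    endloop
  endfacet
  facet normal 0.0000 0.0000 1.0000
    outer loop
      vertex 0.0 0.0 18.0
      vertex 21.0 5.0 18.0
      vertex 7.0 5.0 18.0
    endloop
  endfacet
  facet normal 0.0000 0.0000 1.0000
    outer loop
      vertex 0.0 0.0 18.0
      vertex 7.0 5.0 18.0
      vertex 7.0 28.0 18.0
    endloop
  endfacet
  facet normal 0.0000 0.0000 1.0000
    outer loop
      vertex 0.0 0.0 18.0
      vertex 7.0 28.0 18.0
      vertex 0.0 28.0 18.0
    endloop
  endfacet
  facet normal 0.0000 -1.0000 0.0000
    outer loop
      vertex 0.0 0.0 0.0
      vertex 21.0 0.0 0.0
      vertex 21.0 0.0 18.0
    endloop
  endfacet
  facet normal 0.0000 -1.0000 0.0000
    outer loop
      vertex 0.0 0.0 0.0
      vertex 21.0 0.0 18.0
      vertex 0.0 0.0 18.0
    endloop
  endfacet
  facet normal 1.0000 0.0000 0.0000
    outer loop
      vertex 21.0 0.0 0.0
      vertex 21.0 5.0 0.0
      vertex 21.0 5.0 18.0
    endloop
  endfacet
  facet normal 1.0000 0.0000 0.0000
    outer loop
      vertex 21.0 0.0 0.0
      vertex 21.0 5.0 18.0
      vertex 21.0 0.0 18.0
    endloop
  endfacet
  facet normal 0.0000 1.0000 0.0000
    outer loop
      vertex 21.0 5.0 0.0
      vertex 7.0 5.0 0.0
      vertex 7.0 5.0 18.0
    endloop
  endfacet
  facet normal 0.0000 1.0000 0.0000
    outer loop
      vertex 21.0 5.0 0.0
      vertex 7.0 5.0 18.0
      vertex 21.0 5.0 18.0
    endloop
  endfacet
  facet normal 1.0000 0.0000 0.0000
    outer loop
      vertex 7.0 5.0 0.0
      vertex 7.0 28.0 0.0
      vertex 7.0 28.0 18.0
    endloop
  endfacet
  facet normal 1.0000 0.0000 0.0000
    outer loop
      vertex 7.0 5.0 0.0
      vertex 7.0 28.0 18.0
      vertex 7.0 5.0 18.0
    endloop
  endfacet
  facet normal 0.0000 1.0000 0.0000
    outer loop
      vertex 7.0 28.0 0.0
      vertex 0.0 28.0 0.0
      vertex 0.0 28.0 18.0
    endloop
  endfacet
  facet normal 0.0000 1.0000 0.0000
    outer loop
      vertex 7.0 28.0 0.0
      vertex 0.0 28.0 18.0
      vertex 7.0 28.0 18.0
    endloop
  endfacet
  facet normal -1.0000 0.0000 0.0000
    outer loop
      vertex 0.0 28.0 0.0
      vertex 0.0 0.0 0.0
      vertex 0.0 0.0 18.0
    endloop
  endfacet
  facet normal -1.0000 0.0000 0.0000
    outer loop
      vertex 0.0 28.0 0.0
      vertex 0.0 0.0 18.0
      vertex 0.0 28.0 18.0
    endloop
  endfacet
endsolid part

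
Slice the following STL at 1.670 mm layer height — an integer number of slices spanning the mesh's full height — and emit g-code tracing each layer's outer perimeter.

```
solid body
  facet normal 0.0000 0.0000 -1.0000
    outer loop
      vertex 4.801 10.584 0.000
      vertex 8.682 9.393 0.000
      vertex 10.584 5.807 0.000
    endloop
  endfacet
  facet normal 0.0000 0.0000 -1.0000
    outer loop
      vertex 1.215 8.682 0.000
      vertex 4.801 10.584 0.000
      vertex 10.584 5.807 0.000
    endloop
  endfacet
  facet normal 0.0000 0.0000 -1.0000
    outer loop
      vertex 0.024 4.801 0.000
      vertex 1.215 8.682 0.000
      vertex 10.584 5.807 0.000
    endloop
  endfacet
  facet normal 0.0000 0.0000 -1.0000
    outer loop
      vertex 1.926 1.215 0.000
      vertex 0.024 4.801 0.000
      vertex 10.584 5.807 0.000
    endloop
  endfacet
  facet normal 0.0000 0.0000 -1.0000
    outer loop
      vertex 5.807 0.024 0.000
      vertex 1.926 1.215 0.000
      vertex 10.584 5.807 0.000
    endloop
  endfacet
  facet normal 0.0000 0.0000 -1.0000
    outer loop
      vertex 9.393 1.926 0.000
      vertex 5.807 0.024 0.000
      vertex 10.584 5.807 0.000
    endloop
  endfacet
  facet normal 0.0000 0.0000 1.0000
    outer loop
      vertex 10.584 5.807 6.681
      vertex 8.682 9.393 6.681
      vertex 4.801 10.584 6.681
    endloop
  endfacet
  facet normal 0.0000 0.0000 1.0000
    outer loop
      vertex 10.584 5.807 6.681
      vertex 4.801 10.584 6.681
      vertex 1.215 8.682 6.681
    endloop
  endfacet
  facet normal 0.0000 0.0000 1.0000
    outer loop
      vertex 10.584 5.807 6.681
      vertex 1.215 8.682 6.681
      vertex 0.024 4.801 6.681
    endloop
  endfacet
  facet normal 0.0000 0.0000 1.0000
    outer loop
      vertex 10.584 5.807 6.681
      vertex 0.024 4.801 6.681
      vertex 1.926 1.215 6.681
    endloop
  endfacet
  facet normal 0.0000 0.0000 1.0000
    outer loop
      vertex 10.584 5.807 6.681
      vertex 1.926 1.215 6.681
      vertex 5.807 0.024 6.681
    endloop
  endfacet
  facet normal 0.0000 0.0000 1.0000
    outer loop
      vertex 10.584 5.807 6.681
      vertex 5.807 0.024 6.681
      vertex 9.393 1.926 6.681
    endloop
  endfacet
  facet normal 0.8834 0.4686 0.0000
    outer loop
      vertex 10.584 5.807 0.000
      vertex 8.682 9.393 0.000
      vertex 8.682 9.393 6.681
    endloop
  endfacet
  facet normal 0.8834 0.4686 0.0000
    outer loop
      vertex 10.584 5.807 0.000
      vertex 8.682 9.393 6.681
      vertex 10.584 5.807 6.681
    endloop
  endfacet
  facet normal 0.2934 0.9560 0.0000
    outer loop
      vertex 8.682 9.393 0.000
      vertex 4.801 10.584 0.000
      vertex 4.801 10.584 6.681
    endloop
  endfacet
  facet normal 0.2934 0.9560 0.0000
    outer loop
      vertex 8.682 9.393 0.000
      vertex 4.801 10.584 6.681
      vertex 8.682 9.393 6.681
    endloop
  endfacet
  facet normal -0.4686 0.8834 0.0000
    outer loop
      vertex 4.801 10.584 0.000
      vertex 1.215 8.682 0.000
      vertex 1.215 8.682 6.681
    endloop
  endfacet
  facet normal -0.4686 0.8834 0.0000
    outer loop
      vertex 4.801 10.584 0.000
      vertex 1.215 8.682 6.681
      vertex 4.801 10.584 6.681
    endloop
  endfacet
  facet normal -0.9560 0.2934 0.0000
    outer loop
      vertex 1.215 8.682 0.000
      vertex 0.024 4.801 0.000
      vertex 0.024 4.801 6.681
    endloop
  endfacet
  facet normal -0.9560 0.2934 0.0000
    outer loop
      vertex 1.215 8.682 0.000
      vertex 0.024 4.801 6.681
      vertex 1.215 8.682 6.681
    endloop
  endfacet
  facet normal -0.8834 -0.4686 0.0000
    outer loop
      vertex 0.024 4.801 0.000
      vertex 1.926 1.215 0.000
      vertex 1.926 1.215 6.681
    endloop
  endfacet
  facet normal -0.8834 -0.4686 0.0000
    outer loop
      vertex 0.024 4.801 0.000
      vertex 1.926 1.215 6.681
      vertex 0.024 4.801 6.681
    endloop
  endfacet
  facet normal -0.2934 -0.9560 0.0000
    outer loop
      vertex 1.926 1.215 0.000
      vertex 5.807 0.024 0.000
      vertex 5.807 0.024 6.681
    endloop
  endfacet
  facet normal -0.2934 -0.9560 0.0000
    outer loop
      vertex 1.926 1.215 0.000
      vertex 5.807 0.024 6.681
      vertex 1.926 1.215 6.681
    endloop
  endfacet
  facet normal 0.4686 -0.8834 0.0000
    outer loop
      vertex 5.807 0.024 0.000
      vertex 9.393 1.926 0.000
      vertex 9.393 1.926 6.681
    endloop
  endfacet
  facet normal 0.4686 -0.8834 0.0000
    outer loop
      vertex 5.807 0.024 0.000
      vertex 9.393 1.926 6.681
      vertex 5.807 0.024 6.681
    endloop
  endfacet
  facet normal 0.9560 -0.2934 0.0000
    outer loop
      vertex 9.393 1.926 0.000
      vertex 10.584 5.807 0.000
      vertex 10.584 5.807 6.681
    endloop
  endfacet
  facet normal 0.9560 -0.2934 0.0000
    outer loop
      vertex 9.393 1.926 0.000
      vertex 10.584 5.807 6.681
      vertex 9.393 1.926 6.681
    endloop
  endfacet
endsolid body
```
; perimeter-only toolpath
G21 ; units = mm
G90 ; absolute positioning
G28 ; home
; layer 1
G0 Z1.670
G0 X10.584 Y5.807
G1 X8.682 Y9.393
G1 X4.801 Y10.584
G1 X1.215 Y8.682
G1 X0.024 Y4.801
G1 X1.926 Y1.215
G1 X5.807 Y0.024
G1 X9.393 Y1.926
G1 X10.584 Y5.807
; layer 2
G0 Z3.341
G0 X10.584 Y5.807
G1 X8.682 Y9.393
G1 X4.801 Y10.584
G1 X1.215 Y8.682
G1 X0.024 Y4.801
G1 X1.926 Y1.215
G1 X5.807 Y0.024
G1 X9.393 Y1.926
G1 X10.584 Y5.807
; layer 3
G0 Z5.011
G0 X10.584 Y5.807
G1 X8.682 Y9.393
G1 X4.801 Y10.584
G1 X1.215 Y8.682
G1 X0.024 Y4.801
G1 X1.926 Y1.215
G1 X5.807 Y0.024
G1 X9.393 Y1.926
G1 X10.584 Y5.807
; layer 4
G0 Z6.681
G0 X10.584 Y5.807
G1 X8.682 Y9.393
G1 X4.801 Y10.584
G1 X1.215 Y8.682
G1 X0.024 Y4.801
G1 X1.926 Y1.215
G1 X5.807 Y0.024
G1 X9.393 Y1.926
G1 X10.584 Y5.807
M2 ; end

The solid is a regular 8-sided prism (a cylinder approximated with 8 flat sides), circumscribed radius ≈ 5.3 mm, height ≈ 6.68 mm. Slicing at Δz = 1.670 mm — 4 equal slices spanning the solid's height, so layer i sits at z = i·h/4 — gives 4 non-empty perimeters. Each is a 8-segment closed polygon; G0 lifts to the layer z and rapids to the start vertex, then G1 traces the edges.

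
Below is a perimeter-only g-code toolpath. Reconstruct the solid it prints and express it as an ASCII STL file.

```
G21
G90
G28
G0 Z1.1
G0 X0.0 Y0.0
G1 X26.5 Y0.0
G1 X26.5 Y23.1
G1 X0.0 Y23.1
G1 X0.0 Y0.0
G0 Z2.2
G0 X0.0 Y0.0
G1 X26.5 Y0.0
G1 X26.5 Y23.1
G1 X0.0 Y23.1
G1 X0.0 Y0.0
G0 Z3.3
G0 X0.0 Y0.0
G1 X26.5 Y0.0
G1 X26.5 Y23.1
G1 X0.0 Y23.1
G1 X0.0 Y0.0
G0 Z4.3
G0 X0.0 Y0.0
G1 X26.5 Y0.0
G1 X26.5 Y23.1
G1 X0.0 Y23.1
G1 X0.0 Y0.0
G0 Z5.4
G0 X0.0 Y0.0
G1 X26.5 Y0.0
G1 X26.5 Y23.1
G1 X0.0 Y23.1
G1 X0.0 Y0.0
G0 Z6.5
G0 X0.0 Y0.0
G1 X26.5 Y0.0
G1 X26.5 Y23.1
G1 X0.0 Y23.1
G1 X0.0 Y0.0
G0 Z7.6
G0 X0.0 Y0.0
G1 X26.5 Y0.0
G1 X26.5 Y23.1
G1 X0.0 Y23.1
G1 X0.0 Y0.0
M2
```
solid part
  facet normal 0.0000 0.0000 -1.0000
    outer loop
      vertex 26.5 23.1 0.0
      vertex 26.5 0.0 0.0
      vertex 0.0 0.0 0.0
    endloop
  endfacet
  facet normal 0.0000 0.0000 -1.0000
    outer loop
      vertex 0.0 23.1 0.0
      vertex 26.5 23.1 0.0
      vertex 0.0 0.0 0.0
    endloop
  endfacet
  facet normal 0.0000 0.0000 1.0000
    outer loop
      vertex 0.0 0.0 7.6
      vertex 26.5 0.0 7.6
      vertex 26.5 23.1 7.6
    endloop
  endfacet
  facet normal 0.0000 0.0000 1.0000
    outer loop
      vertex 0.0 0.0 7.6
      vertex 26.5 23.1 7.6
      vertex 0.0 23.1 7.6
    endloop
  endfacet
  facet normal 0.0000 -1.0000 0.0000
    outer loop
      vertex 0.0 0.0 0.0
      vertex 26.5 0.0 0.0
      vertex 26.5 0.0 7.6
    endloop
  endfacet
  facet normal 0.0000 -1.0000 0.0000
    outer loop
      vertex 0.0 0.0 0.0
      vertex 26.5 0.0 7.6
      vertex 0.0 0.0 7.6
    endloop
  endfacet
  facet normal 0.0000 1.0000 0.0000
    outer loop
      vertex 26.5 23.1 7.6
      vertex 26.5 23.1 0.0
      vertex 0.0 23.1 0.0
    endloop
  endfacet
  facet normal 0.0000 1.0000 0.0000
    outer loop
      vertex 0.0 23.1 7.6
      vertex 26.5 23.1 7.6
      vertex 0.0 23.1 0.0
    endloop
  endfacet
  facet normal -1.0000 0.0000 0.0000
    outer loop
      vertex 0.0 23.1 7.6
      vertex 0.0 23.1 0.0
      vertex 0.0 0.0 0.0
    endloop
  endfacet
  facet normal -1.0000 0.0000 0.0000
    outer loop
      vertex 0.0 0.0 7.6
      vertex 0.0 23.1 7.6
      vertex 0.0 0.0 0.0
    endloop
  endfacet
  facet normal 1.0000 0.0000 0.0000
    outer loop
      vertex 26.5 0.0 0.0
      vertex 26.5 23.1 0.0
      vertex 26.5 23.1 7.6
    endloop
  endfacet
  facet normal 1.0000 0.0000 0.0000
    outer loop
      vertex 26.5 0.0 0.0
      vertex 26.5 23.1 7.6
      vertex 26.5 0.0 7.6
    endloop
  endfacet
endsolid part

The G0 Z moves step by Δz≈1.1 mm. Every layer's G1 loop is the same polygon, so the solid is a straight extrusion of it from z=0 to z≈7.6. Closing with flat bottom and top caps and triangulating gives 12 facets — a rectangular box, roughly 26.5 × 23.1 mm footprint and 7.6 mm tall.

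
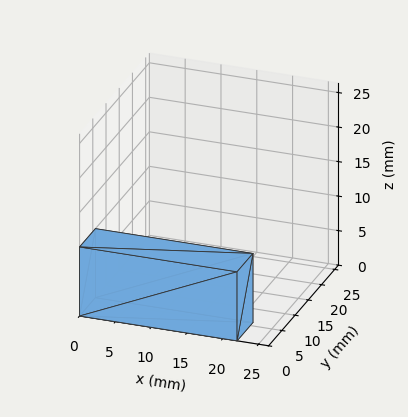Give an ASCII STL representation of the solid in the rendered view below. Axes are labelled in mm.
Reading the render: the shape is a rectangular box, roughly 22 × 6 mm footprint and 10 mm tall (dimensions read to the nearest mm from the axis ticks). For the STL, each face is triangulated and given an outward normal.

solid part
  facet normal 0.0000 0.0000 -1.0000
    outer loop
      vertex 22.000 6.000 0.000
      vertex 22.000 0.000 0.000
      vertex 0.000 0.000 0.000
    endloop
  endfacet
  facet normal 0.0000 0.0000 -1.0000
    outer loop
      vertex 0.000 6.000 0.000
      vertex 22.000 6.000 0.000
      vertex 0.000 0.000 0.000
    endloop
  endfacet
  facet normal 0.0000 0.0000 1.0000
    outer loop
      vertex 0.000 0.000 10.000
      vertex 22.000 0.000 10.000
      vertex 22.000 6.000 10.000
    endloop
  endfacet
  facet normal 0.0000 0.0000 1.0000
    outer loop
      vertex 0.000 0.000 10.000
      vertex 22.000 6.000 10.000
      vertex 0.000 6.000 10.000
    endloop
  endfacet
  facet normal 0.0000 -1.0000 0.0000
    outer loop
      vertex 0.000 0.000 0.000
      vertex 22.000 0.000 0.000
      vertex 22.000 0.000 10.000
    endloop
  endfacet
  facet normal 0.0000 -1.0000 0.0000
    outer loop
      vertex 0.000 0.000 0.000
      vertex 22.000 0.000 10.000
      vertex 0.000 0.000 10.000
    endloop
  endfacet
  facet normal 0.0000 1.0000 0.0000
    outer loop
      vertex 22.000 6.000 10.000
      vertex 22.000 6.000 0.000
      vertex 0.000 6.000 0.000
    endloop
  endfacet
  facet normal 0.0000 1.0000 0.0000
    outer loop
      vertex 0.000 6.000 10.000
      vertex 22.000 6.000 10.000
      vertex 0.000 6.000 0.000
    endloop
  endfacet
  facet normal -1.0000 0.0000 0.0000
    outer loop
      vertex 0.000 6.000 10.000
      vertex 0.000 6.000 0.000
      vertex 0.000 0.000 0.000
    endloop
  endfacet
  facet normal -1.0000 0.0000 0.0000
    outer loop
      vertex 0.000 0.000 10.000
      vertex 0.000 6.000 10.000
      vertex 0.000 0.000 0.000
    endloop
  endfacet
  facet normal 1.0000 0.0000 0.0000
    outer loop
      vertex 22.000 0.000 0.000
      vertex 22.000 6.000 0.000
      vertex 22.000 6.000 10.000
    endloop
  endfacet
  facet normal 1.0000 0.0000 0.0000
    outer loop
      vertex 22.000 0.000 0.000
      vertex 22.000 6.000 10.000
      vertex 22.000 0.000 10.000
    endloop
  endfacet
endsolid part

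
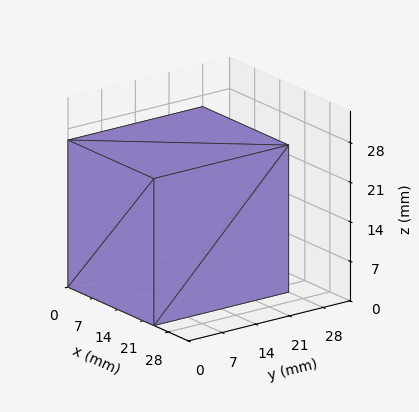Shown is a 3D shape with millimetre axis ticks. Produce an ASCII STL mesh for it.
Reading the render: the shape is a rectangular box, roughly 24 × 28 mm footprint and 26 mm tall (dimensions read to the nearest mm from the axis ticks). For the STL, each face is triangulated and given an outward normal.

solid part
  facet normal 0.0000 0.0000 -1.0000
    outer loop
      vertex 24.0 28.0 0.0
      vertex 24.0 0.0 0.0
      vertex 0.0 0.0 0.0
    endloop
  endfacet
  facet normal 0.0000 0.0000 -1.0000
    outer loop
      vertex 0.0 28.0 0.0
      vertex 24.0 28.0 0.0
      vertex 0.0 0.0 0.0
    endloop
  endfacet
  facet normal 0.0000 0.0000 1.0000
    outer loop
      vertex 0.0 0.0 26.0
      vertex 24.0 0.0 26.0
      vertex 24.0 28.0 26.0
    endloop
  endfacet
  facet normal 0.0000 0.0000 1.0000
    outer loop
      vertex 0.0 0.0 26.0
      vertex 24.0 28.0 26.0
      vertex 0.0 28.0 26.0
    endloop
  endfacet
  facet normal 0.0000 -1.0000 0.0000
    outer loop
      vertex 0.0 0.0 0.0
      vertex 24.0 0.0 0.0
      vertex 24.0 0.0 26.0
    endloop
  endfacet
  facet normal 0.0000 -1.0000 0.0000
    outer loop
      vertex 0.0 0.0 0.0
      vertex 24.0 0.0 26.0
      vertex 0.0 0.0 26.0
    endloop
  endfacet
  facet normal 0.0000 1.0000 0.0000
    outer loop
      vertex 24.0 28.0 26.0
      vertex 24.0 28.0 0.0
      vertex 0.0 28.0 0.0
    endloop
  endfacet
  facet normal 0.0000 1.0000 0.0000
    outer loop
      vertex 0.0 28.0 26.0
      vertex 24.0 28.0 26.0
      vertex 0.0 28.0 0.0
    endloop
  endfacet
  facet normal -1.0000 0.0000 0.0000
    outer loop
      vertex 0.0 28.0 26.0
      vertex 0.0 28.0 0.0
      vertex 0.0 0.0 0.0
    endloop
  endfacet
  facet normal -1.0000 0.0000 0.0000
    outer loop
      vertex 0.0 0.0 26.0
      vertex 0.0 28.0 26.0
      vertex 0.0 0.0 0.0
    endloop
  endfacet
  facet normal 1.0000 0.0000 0.0000
    outer loop
      vertex 24.0 0.0 0.0
      vertex 24.0 28.0 0.0
      vertex 24.0 28.0 26.0
    endloop
  endfacet
  facet normal 1.0000 0.0000 0.0000
    outer loop
      vertex 24.0 0.0 0.0
      vertex 24.0 28.0 26.0
      vertex 24.0 0.0 26.0
    endloop
  endfacet
endsolid part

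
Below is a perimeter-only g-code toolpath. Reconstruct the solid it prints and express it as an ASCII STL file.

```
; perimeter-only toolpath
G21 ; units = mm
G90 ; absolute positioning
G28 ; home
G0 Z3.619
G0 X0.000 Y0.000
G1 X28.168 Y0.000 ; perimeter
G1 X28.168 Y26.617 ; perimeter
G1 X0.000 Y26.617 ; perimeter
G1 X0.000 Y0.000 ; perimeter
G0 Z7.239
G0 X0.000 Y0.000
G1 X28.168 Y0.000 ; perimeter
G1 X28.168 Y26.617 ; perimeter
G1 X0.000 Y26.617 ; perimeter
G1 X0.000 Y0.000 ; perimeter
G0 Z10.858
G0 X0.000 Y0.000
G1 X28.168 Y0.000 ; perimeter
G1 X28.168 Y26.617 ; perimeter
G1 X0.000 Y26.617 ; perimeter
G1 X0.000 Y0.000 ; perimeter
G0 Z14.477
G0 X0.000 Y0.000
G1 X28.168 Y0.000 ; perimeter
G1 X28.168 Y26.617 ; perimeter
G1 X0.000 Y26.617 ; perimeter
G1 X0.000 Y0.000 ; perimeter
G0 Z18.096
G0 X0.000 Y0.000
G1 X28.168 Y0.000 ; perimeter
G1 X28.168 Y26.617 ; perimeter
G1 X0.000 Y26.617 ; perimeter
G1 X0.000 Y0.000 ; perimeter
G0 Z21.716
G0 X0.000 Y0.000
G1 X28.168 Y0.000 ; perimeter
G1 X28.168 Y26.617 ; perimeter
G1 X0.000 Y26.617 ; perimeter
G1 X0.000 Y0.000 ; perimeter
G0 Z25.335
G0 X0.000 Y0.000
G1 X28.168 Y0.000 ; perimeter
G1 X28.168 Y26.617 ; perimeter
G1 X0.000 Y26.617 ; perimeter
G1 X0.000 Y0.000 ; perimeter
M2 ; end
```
solid part
  facet normal 0.0000 0.0000 -1.0000
    outer loop
      vertex 28.168 26.617 0.000
      vertex 28.168 0.000 0.000
      vertex 0.000 0.000 0.000
    endloop
  endfacet
  facet normal 0.0000 0.0000 -1.0000
    outer loop
      vertex 0.000 26.617 0.000
      vertex 28.168 26.617 0.000
      vertex 0.000 0.000 0.000
    endloop
  endfacet
  facet normal 0.0000 0.0000 1.0000
    outer loop
      vertex 0.000 0.000 25.335
      vertex 28.168 0.000 25.335
      vertex 28.168 26.617 25.335
    endloop
  endfacet
  facet normal 0.0000 0.0000 1.0000
    outer loop
      vertex 0.000 0.000 25.335
      vertex 28.168 26.617 25.335
      vertex 0.000 26.617 25.335
    endloop
  endfacet
  facet normal 0.0000 -1.0000 0.0000
    outer loop
      vertex 0.000 0.000 0.000
      vertex 28.168 0.000 0.000
      vertex 28.168 0.000 25.335
    endloop
  endfacet
  facet normal 0.0000 -1.0000 0.0000
    outer loop
      vertex 0.000 0.000 0.000
      vertex 28.168 0.000 25.335
      vertex 0.000 0.000 25.335
    endloop
  endfacet
  facet normal 0.0000 1.0000 0.0000
    outer loop
      vertex 28.168 26.617 25.335
      vertex 28.168 26.617 0.000
      vertex 0.000 26.617 0.000
    endloop
  endfacet
  facet normal 0.0000 1.0000 0.0000
    outer loop
      vertex 0.000 26.617 25.335
      vertex 28.168 26.617 25.335
      vertex 0.000 26.617 0.000
    endloop
  endfacet
  facet normal -1.0000 0.0000 0.0000
    outer loop
      vertex 0.000 26.617 25.335
      vertex 0.000 26.617 0.000
      vertex 0.000 0.000 0.000
    endloop
  endfacet
  facet normal -1.0000 0.0000 0.0000
    outer loop
      vertex 0.000 0.000 25.335
      vertex 0.000 26.617 25.335
      vertex 0.000 0.000 0.000
    endloop
  endfacet
  facet normal 1.0000 0.0000 0.0000
    outer loop
      vertex 28.168 0.000 0.000
      vertex 28.168 26.617 0.000
      vertex 28.168 26.617 25.335
    endloop
  endfacet
  facet normal 1.0000 0.0000 0.0000
    outer loop
      vertex 28.168 0.000 0.000
      vertex 28.168 26.617 25.335
      vertex 28.168 0.000 25.335
    endloop
  endfacet
endsolid part

The G0 Z moves step by Δz≈3.619 mm. Every layer's G1 loop is the same polygon, so the solid is a straight extrusion of it from z=0 to z≈25.3. Closing with flat bottom and top caps and triangulating gives 12 facets — a rectangular box, roughly 28.2 × 26.6 mm footprint and 25.3 mm tall.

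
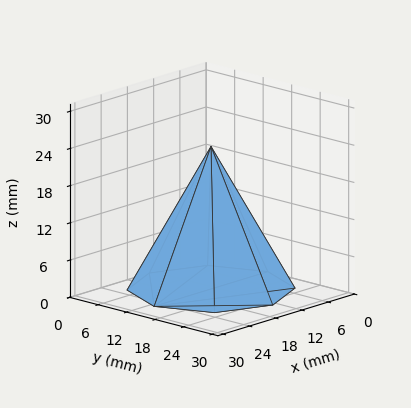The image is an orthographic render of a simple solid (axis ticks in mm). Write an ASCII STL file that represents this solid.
Reading the render: the shape is a regular 8-sided pyramid, base circumscribed radius ≈ 13 mm, apex at z ≈ 23 mm (dimensions read to the nearest mm from the axis ticks). For the STL, each face is triangulated and given an outward normal.

solid part
  facet normal 0.0000 0.0000 -1.0000
    outer loop
      vertex 13.0 26.0 0.0
      vertex 22.2 22.2 0.0
      vertex 26.0 13.0 0.0
    endloop
  endfacet
  facet normal 0.0000 0.0000 -1.0000
    outer loop
      vertex 3.8 22.2 0.0
      vertex 13.0 26.0 0.0
      vertex 26.0 13.0 0.0
    endloop
  endfacet
  facet normal 0.0000 0.0000 -1.0000
    outer loop
      vertex 0.0 13.0 0.0
      vertex 3.8 22.2 0.0
      vertex 26.0 13.0 0.0
    endloop
  endfacet
  facet normal 0.0000 0.0000 -1.0000
    outer loop
      vertex 3.8 3.8 0.0
      vertex 0.0 13.0 0.0
      vertex 26.0 13.0 0.0
    endloop
  endfacet
  facet normal 0.0000 0.0000 -1.0000
    outer loop
      vertex 13.0 0.0 0.0
      vertex 3.8 3.8 0.0
      vertex 26.0 13.0 0.0
    endloop
  endfacet
  facet normal 0.0000 0.0000 -1.0000
    outer loop
      vertex 22.2 3.8 0.0
      vertex 13.0 0.0 0.0
      vertex 26.0 13.0 0.0
    endloop
  endfacet
  facet normal 0.8192 0.3384 0.4630
    outer loop
      vertex 26.0 13.0 0.0
      vertex 22.2 22.2 0.0
      vertex 13.0 13.0 23.0
    endloop
  endfacet
  facet normal 0.3384 0.8192 0.4630
    outer loop
      vertex 22.2 22.2 0.0
      vertex 13.0 26.0 0.0
      vertex 13.0 13.0 23.0
    endloop
  endfacet
  facet normal -0.3384 0.8192 0.4630
    outer loop
      vertex 13.0 26.0 0.0
      vertex 3.8 22.2 0.0
      vertex 13.0 13.0 23.0
    endloop
  endfacet
  facet normal -0.8192 0.3384 0.4630
    outer loop
      vertex 3.8 22.2 0.0
      vertex 0.0 13.0 0.0
      vertex 13.0 13.0 23.0
    endloop
  endfacet
  facet normal -0.8192 -0.3384 0.4630
    outer loop
      vertex 0.0 13.0 0.0
      vertex 3.8 3.8 0.0
      vertex 13.0 13.0 23.0
    endloop
  endfacet
  facet normal -0.3384 -0.8192 0.4630
    outer loop
      vertex 3.8 3.8 0.0
      vertex 13.0 0.0 0.0
      vertex 13.0 13.0 23.0
    endloop
  endfacet
  facet normal 0.3384 -0.8192 0.4630
    outer loop
      vertex 13.0 0.0 0.0
      vertex 22.2 3.8 0.0
      vertex 13.0 13.0 23.0
    endloop
  endfacet
  facet normal 0.8192 -0.3384 0.4630
    outer loop
      vertex 22.2 3.8 0.0
      vertex 26.0 13.0 0.0
      vertex 13.0 13.0 23.0
    endloop
  endfacet
endsolid part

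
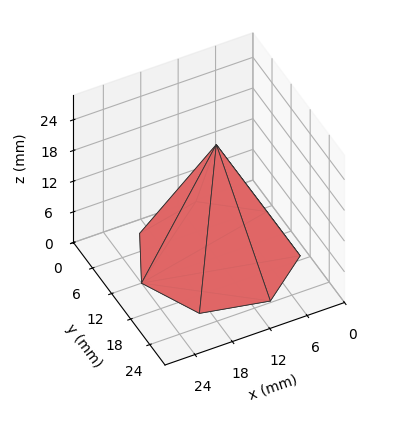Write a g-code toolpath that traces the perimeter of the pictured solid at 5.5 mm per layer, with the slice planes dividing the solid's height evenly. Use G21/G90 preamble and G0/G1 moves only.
Reading the render: the shape is a regular 7-sided pyramid, base circumscribed radius ≈ 12 mm, apex at z ≈ 22 mm (dimensions read to the nearest mm from the axis ticks). For the g-code, the solid's height is divided into equal slices at the stated Δz and each level perimeter traced with G1 moves after a G0 lift.

; perimeter-only toolpath
G21 ; units = mm
G90 ; absolute positioning
G28 ; home
; layer 1
G0 Z5.5
G0 X21.0 Y12.0
G1 X17.6 Y19.0
G1 X10.0 Y20.8
G1 X3.9 Y15.9
G1 X3.9 Y8.1
G1 X10.0 Y3.2
G1 X17.6 Y5.0
G1 X21.0 Y12.0
; layer 2
G0 Z11.0
G0 X18.0 Y12.0
G1 X15.8 Y16.7
G1 X10.7 Y17.9
G1 X6.6 Y14.6
G1 X6.6 Y9.4
G1 X10.7 Y6.2
G1 X15.8 Y7.3
G1 X18.0 Y12.0
; layer 3
G0 Z16.5
G0 X15.0 Y12.0
G1 X13.9 Y14.3
G1 X11.3 Y14.9
G1 X9.3 Y13.3
G1 X9.3 Y10.7
G1 X11.3 Y9.1
G1 X13.9 Y9.7
G1 X15.0 Y12.0
M2 ; end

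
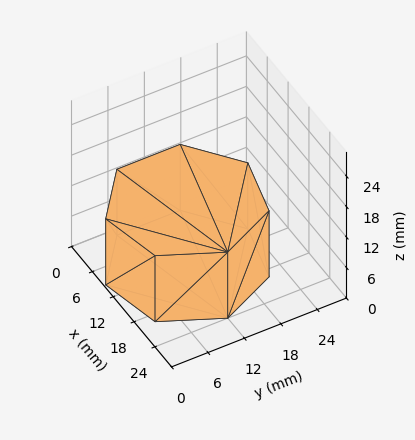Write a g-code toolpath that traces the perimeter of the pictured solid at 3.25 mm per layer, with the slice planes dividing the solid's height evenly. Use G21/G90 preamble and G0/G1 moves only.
Reading the render: the shape is a regular 7-sided prism (a cylinder approximated with 7 flat sides), circumscribed radius ≈ 12 mm, height ≈ 13 mm (dimensions read to the nearest mm from the axis ticks). For the g-code, the solid's height is divided into equal slices at the stated Δz and each level perimeter traced with G1 moves after a G0 lift.

; perimeter-only toolpath
G21 ; units = mm
G90 ; absolute positioning
G28 ; home
; layer 1
G0 Z3.25
G0 X24.00 Y12.00
G1 X19.48 Y21.38
G1 X9.33 Y23.70
G1 X1.19 Y17.21
G1 X1.19 Y6.79
G1 X9.33 Y0.30
G1 X19.48 Y2.62
G1 X24.00 Y12.00
; layer 2
G0 Z6.50
G0 X24.00 Y12.00
G1 X19.48 Y21.38
G1 X9.33 Y23.70
G1 X1.19 Y17.21
G1 X1.19 Y6.79
G1 X9.33 Y0.30
G1 X19.48 Y2.62
G1 X24.00 Y12.00
; layer 3
G0 Z9.75
G0 X24.00 Y12.00
G1 X19.48 Y21.38
G1 X9.33 Y23.70
G1 X1.19 Y17.21
G1 X1.19 Y6.79
G1 X9.33 Y0.30
G1 X19.48 Y2.62
G1 X24.00 Y12.00
; layer 4
G0 Z13.00
G0 X24.00 Y12.00
G1 X19.48 Y21.38
G1 X9.33 Y23.70
G1 X1.19 Y17.21
G1 X1.19 Y6.79
G1 X9.33 Y0.30
G1 X19.48 Y2.62
G1 X24.00 Y12.00
M2 ; end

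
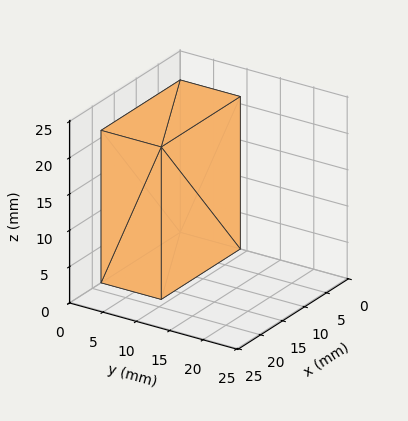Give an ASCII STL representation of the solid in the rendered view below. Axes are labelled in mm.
Reading the render: the shape is a rectangular box, roughly 18 × 9 mm footprint and 21 mm tall (dimensions read to the nearest mm from the axis ticks). For the STL, each face is triangulated and given an outward normal.

solid part
  facet normal 0.0000 0.0000 -1.0000
    outer loop
      vertex 18.000 9.000 0.000
      vertex 18.000 0.000 0.000
      vertex 0.000 0.000 0.000
    endloop
  endfacet
  facet normal 0.0000 0.0000 -1.0000
    outer loop
      vertex 0.000 9.000 0.000
      vertex 18.000 9.000 0.000
      vertex 0.000 0.000 0.000
    endloop
  endfacet
  facet normal 0.0000 0.0000 1.0000
    outer loop
      vertex 0.000 0.000 21.000
      vertex 18.000 0.000 21.000
      vertex 18.000 9.000 21.000
    endloop
  endfacet
  facet normal 0.0000 0.0000 1.0000
    outer loop
      vertex 0.000 0.000 21.000
      vertex 18.000 9.000 21.000
      vertex 0.000 9.000 21.000
    endloop
  endfacet
  facet normal 0.0000 -1.0000 0.0000
    outer loop
      vertex 0.000 0.000 0.000
      vertex 18.000 0.000 0.000
      vertex 18.000 0.000 21.000
    endloop
  endfacet
  facet normal 0.0000 -1.0000 0.0000
    outer loop
      vertex 0.000 0.000 0.000
      vertex 18.000 0.000 21.000
      vertex 0.000 0.000 21.000
    endloop
  endfacet
  facet normal 0.0000 1.0000 0.0000
    outer loop
      vertex 18.000 9.000 21.000
      vertex 18.000 9.000 0.000
      vertex 0.000 9.000 0.000
    endloop
  endfacet
  facet normal 0.0000 1.0000 0.0000
    outer loop
      vertex 0.000 9.000 21.000
      vertex 18.000 9.000 21.000
      vertex 0.000 9.000 0.000
    endloop
  endfacet
  facet normal -1.0000 0.0000 0.0000
    outer loop
      vertex 0.000 9.000 21.000
      vertex 0.000 9.000 0.000
      vertex 0.000 0.000 0.000
    endloop
  endfacet
  facet normal -1.0000 0.0000 0.0000
    outer loop
      vertex 0.000 0.000 21.000
      vertex 0.000 9.000 21.000
      vertex 0.000 0.000 0.000
    endloop
  endfacet
  facet normal 1.0000 0.0000 0.0000
    outer loop
      vertex 18.000 0.000 0.000
      vertex 18.000 9.000 0.000
      vertex 18.000 9.000 21.000
    endloop
  endfacet
  facet normal 1.0000 0.0000 0.0000
    outer loop
      vertex 18.000 0.000 0.000
      vertex 18.000 9.000 21.000
      vertex 18.000 0.000 21.000
    endloop
  endfacet
endsolid part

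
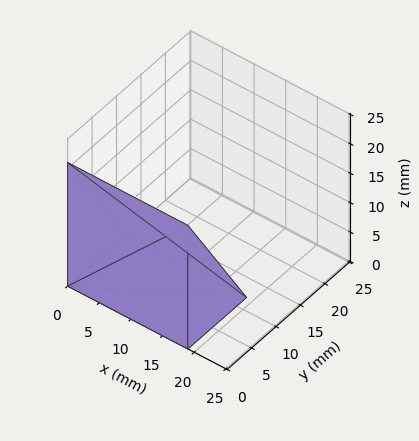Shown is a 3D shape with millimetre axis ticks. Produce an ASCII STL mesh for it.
Reading the render: the shape is a wedge (ramp): 19 × 12 mm base, rising to 21 mm along the y=0 edge and sloping linearly to z=0 at y=12 (dimensions read to the nearest mm from the axis ticks). For the STL, each face is triangulated and given an outward normal.

solid part
  facet normal 0.0000 0.0000 -1.0000
    outer loop
      vertex 19.00 12.00 0.00
      vertex 19.00 0.00 0.00
      vertex 0.00 0.00 0.00
    endloop
  endfacet
  facet normal 0.0000 0.0000 -1.0000
    outer loop
      vertex 0.00 12.00 0.00
      vertex 19.00 12.00 0.00
      vertex 0.00 0.00 0.00
    endloop
  endfacet
  facet normal 0.0000 -1.0000 0.0000
    outer loop
      vertex 0.00 0.00 0.00
      vertex 19.00 0.00 0.00
      vertex 19.00 0.00 21.00
    endloop
  endfacet
  facet normal 0.0000 -1.0000 0.0000
    outer loop
      vertex 0.00 0.00 0.00
      vertex 19.00 0.00 21.00
      vertex 0.00 0.00 21.00
    endloop
  endfacet
  facet normal 0.0000 0.8682 0.4961
    outer loop
      vertex 0.00 0.00 21.00
      vertex 19.00 0.00 21.00
      vertex 19.00 12.00 0.00
    endloop
  endfacet
  facet normal 0.0000 0.8682 0.4961
    outer loop
      vertex 0.00 0.00 21.00
      vertex 19.00 12.00 0.00
      vertex 0.00 12.00 0.00
    endloop
  endfacet
  facet normal -1.0000 0.0000 0.0000
    outer loop
      vertex 0.00 0.00 21.00
      vertex 0.00 12.00 0.00
      vertex 0.00 0.00 0.00
    endloop
  endfacet
  facet normal 1.0000 0.0000 0.0000
    outer loop
      vertex 19.00 0.00 0.00
      vertex 19.00 12.00 0.00
      vertex 19.00 0.00 21.00
    endloop
  endfacet
endsolid part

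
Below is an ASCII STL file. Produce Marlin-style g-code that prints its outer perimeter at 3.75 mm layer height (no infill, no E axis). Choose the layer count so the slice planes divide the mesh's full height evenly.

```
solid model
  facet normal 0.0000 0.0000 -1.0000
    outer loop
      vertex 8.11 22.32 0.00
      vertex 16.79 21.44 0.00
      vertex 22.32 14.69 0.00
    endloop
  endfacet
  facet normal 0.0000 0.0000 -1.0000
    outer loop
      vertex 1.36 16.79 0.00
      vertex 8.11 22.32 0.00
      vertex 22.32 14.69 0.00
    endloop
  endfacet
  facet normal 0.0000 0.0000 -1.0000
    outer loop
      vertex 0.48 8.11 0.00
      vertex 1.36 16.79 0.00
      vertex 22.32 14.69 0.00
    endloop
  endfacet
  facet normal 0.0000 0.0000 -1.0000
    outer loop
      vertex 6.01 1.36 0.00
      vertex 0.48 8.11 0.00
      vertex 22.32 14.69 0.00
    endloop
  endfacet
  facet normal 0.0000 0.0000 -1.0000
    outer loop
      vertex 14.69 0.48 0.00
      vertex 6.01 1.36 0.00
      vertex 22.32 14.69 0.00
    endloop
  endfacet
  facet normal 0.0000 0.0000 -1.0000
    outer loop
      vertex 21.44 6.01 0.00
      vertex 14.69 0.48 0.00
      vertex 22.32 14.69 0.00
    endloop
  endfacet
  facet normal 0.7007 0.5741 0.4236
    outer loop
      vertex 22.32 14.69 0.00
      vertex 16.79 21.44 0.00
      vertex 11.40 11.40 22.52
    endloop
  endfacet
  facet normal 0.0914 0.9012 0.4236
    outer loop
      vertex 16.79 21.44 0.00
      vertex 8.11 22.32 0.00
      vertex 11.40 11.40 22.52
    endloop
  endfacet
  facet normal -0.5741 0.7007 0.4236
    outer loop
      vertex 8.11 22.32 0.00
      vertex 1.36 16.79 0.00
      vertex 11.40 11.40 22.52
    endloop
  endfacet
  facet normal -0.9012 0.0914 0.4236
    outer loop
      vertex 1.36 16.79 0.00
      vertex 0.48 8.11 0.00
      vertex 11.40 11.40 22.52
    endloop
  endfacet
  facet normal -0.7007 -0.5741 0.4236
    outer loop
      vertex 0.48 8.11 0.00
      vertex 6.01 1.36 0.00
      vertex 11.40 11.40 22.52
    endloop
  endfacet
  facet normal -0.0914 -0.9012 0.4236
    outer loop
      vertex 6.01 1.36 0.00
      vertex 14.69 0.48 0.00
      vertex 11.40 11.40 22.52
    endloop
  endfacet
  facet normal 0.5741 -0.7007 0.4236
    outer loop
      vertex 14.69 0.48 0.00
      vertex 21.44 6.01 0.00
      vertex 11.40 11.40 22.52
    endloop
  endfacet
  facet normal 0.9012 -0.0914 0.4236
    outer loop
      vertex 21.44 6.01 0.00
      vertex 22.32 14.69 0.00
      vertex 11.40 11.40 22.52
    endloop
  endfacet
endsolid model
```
; perimeter-only toolpath
G21 ; units = mm
G90 ; absolute positioning
G28 ; home
; layer 1
G0 Z3.75
G0 X20.50 Y14.14
G1 X15.89 Y19.77
G1 X8.66 Y20.50
G1 X3.03 Y15.89
G1 X2.30 Y8.66
G1 X6.91 Y3.03
G1 X14.14 Y2.30
G1 X19.77 Y6.91
G1 X20.50 Y14.14
; layer 2
G0 Z7.51
G0 X18.68 Y13.59
G1 X14.99 Y18.09
G1 X9.21 Y18.68
G1 X4.71 Y14.99
G1 X4.12 Y9.21
G1 X7.81 Y4.71
G1 X13.59 Y4.12
G1 X18.09 Y7.81
G1 X18.68 Y13.59
; layer 3
G0 Z11.26
G0 X16.86 Y13.04
G1 X14.09 Y16.42
G1 X9.75 Y16.86
G1 X6.38 Y14.09
G1 X5.94 Y9.75
G1 X8.71 Y6.38
G1 X13.04 Y5.94
G1 X16.42 Y8.71
G1 X16.86 Y13.04
; layer 4
G0 Z15.01
G0 X15.04 Y12.50
G1 X13.20 Y14.75
G1 X10.30 Y15.04
G1 X8.05 Y13.20
G1 X7.76 Y10.30
G1 X9.60 Y8.05
G1 X12.50 Y7.76
G1 X14.75 Y9.60
G1 X15.04 Y12.50
; layer 5
G0 Z18.77
G0 X13.22 Y11.95
G1 X12.30 Y13.07
G1 X10.85 Y13.22
G1 X9.73 Y12.30
G1 X9.58 Y10.85
G1 X10.50 Y9.73
G1 X11.95 Y9.58
G1 X13.07 Y10.50
G1 X13.22 Y11.95
M2 ; end

The solid is a regular 8-sided pyramid, base circumscribed radius ≈ 11.4 mm, apex at z ≈ 22.5 mm. Slicing at Δz = 3.75 mm — 6 equal slices spanning the solid's height, so layer i sits at z = i·h/6 — gives 5 non-empty perimeters. Each is a 8-segment closed polygon; G0 lifts to the layer z and rapids to the start vertex, then G1 traces the edges. The cross-section shrinks linearly with z (the slice at the apex is degenerate and omitted).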